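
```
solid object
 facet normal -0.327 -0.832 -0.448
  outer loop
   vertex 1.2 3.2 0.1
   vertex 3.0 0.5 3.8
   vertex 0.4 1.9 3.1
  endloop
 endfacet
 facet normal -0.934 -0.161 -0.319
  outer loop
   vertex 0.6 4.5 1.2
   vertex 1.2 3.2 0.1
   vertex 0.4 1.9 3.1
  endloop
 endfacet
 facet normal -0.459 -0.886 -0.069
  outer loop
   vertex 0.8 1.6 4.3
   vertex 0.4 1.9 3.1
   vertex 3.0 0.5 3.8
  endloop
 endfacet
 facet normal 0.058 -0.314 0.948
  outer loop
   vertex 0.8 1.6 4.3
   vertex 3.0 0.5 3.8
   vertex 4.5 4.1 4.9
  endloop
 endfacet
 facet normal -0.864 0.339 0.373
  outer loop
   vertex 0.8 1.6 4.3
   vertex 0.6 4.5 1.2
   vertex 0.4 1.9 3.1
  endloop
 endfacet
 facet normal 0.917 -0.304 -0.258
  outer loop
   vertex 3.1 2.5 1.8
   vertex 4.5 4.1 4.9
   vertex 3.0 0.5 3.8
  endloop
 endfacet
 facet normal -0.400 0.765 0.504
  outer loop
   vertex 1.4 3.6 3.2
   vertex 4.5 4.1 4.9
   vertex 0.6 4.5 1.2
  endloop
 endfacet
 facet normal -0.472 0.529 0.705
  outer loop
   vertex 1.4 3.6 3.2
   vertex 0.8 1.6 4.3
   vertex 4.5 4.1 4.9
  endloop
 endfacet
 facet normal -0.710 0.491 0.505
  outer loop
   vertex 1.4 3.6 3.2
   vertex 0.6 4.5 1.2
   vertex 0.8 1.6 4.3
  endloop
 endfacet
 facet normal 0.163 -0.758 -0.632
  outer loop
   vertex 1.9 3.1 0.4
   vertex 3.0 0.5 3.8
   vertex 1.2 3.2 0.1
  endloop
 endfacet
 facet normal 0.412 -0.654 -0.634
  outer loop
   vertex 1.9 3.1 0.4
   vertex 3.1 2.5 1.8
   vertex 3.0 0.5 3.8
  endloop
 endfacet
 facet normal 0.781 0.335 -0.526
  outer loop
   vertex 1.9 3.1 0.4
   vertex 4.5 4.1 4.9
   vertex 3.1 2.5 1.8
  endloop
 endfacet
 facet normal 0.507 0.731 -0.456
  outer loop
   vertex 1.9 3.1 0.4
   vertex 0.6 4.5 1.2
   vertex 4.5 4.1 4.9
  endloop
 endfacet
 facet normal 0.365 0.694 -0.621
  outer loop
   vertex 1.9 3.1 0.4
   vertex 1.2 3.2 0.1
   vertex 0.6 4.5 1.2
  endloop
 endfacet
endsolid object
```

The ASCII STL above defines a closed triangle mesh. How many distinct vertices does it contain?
9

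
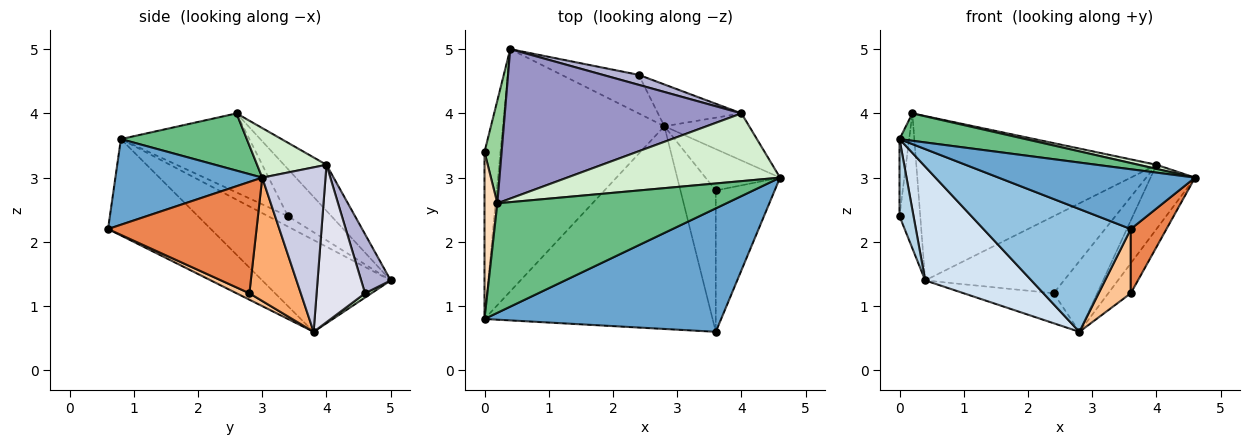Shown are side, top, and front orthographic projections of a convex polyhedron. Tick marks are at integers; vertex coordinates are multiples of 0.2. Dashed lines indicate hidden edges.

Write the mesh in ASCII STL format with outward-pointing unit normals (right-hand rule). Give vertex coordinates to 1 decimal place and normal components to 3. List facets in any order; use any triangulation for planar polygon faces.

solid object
 facet normal 0.310 -0.414 0.856
  outer loop
   vertex 0.0 0.8 3.6
   vertex 3.6 0.6 2.2
   vertex 4.6 3.0 3.0
  endloop
 endfacet
 facet normal -0.340 -0.487 -0.804
  outer loop
   vertex 0.0 0.8 3.6
   vertex 2.8 3.8 0.6
   vertex 3.6 0.6 2.2
  endloop
 endfacet
 facet normal -0.510 -0.360 -0.781
  outer loop
   vertex 0.4 5.0 1.4
   vertex 0.0 0.8 3.6
   vertex 0.0 3.4 2.4
  endloop
 endfacet
 facet normal -0.457 -0.378 -0.805
  outer loop
   vertex 0.4 5.0 1.4
   vertex 2.8 3.8 0.6
   vertex 0.0 0.8 3.6
  endloop
 endfacet
 facet normal 0.865 -0.208 -0.457
  outer loop
   vertex 3.6 2.8 1.2
   vertex 4.6 3.0 3.0
   vertex 3.6 0.6 2.2
  endloop
 endfacet
 facet normal 0.802 0.351 -0.484
  outer loop
   vertex 3.6 2.8 1.2
   vertex 2.8 3.8 0.6
   vertex 4.6 3.0 3.0
  endloop
 endfacet
 facet normal 0.163 -0.408 -0.898
  outer loop
   vertex 3.6 2.8 1.2
   vertex 3.6 0.6 2.2
   vertex 2.8 3.8 0.6
  endloop
 endfacet
 facet normal -0.984 0.074 0.160
  outer loop
   vertex 0.2 2.6 4.0
   vertex 0.0 3.4 2.4
   vertex 0.0 0.8 3.6
  endloop
 endfacet
 facet normal 0.236 -0.236 0.943
  outer loop
   vertex 0.2 2.6 4.0
   vertex 0.0 0.8 3.6
   vertex 4.6 3.0 3.0
  endloop
 endfacet
 facet normal -0.857 0.409 0.312
  outer loop
   vertex 0.2 2.6 4.0
   vertex 0.4 5.0 1.4
   vertex 0.0 3.4 2.4
  endloop
 endfacet
 facet normal 0.044 0.613 -0.789
  outer loop
   vertex 2.4 4.6 1.2
   vertex 2.8 3.8 0.6
   vertex 0.4 5.0 1.4
  endloop
 endfacet
 facet normal 0.226 -0.059 0.972
  outer loop
   vertex 4.0 4.0 3.2
   vertex 0.2 2.6 4.0
   vertex 4.6 3.0 3.0
  endloop
 endfacet
 facet normal -0.130 0.734 0.667
  outer loop
   vertex 4.0 4.0 3.2
   vertex 0.4 5.0 1.4
   vertex 0.2 2.6 4.0
  endloop
 endfacet
 facet normal 0.207 0.970 0.126
  outer loop
   vertex 4.0 4.0 3.2
   vertex 2.4 4.6 1.2
   vertex 0.4 5.0 1.4
  endloop
 endfacet
 facet normal 0.754 0.530 -0.389
  outer loop
   vertex 4.0 4.0 3.2
   vertex 4.6 3.0 3.0
   vertex 2.8 3.8 0.6
  endloop
 endfacet
 facet normal 0.692 0.621 -0.367
  outer loop
   vertex 4.0 4.0 3.2
   vertex 2.8 3.8 0.6
   vertex 2.4 4.6 1.2
  endloop
 endfacet
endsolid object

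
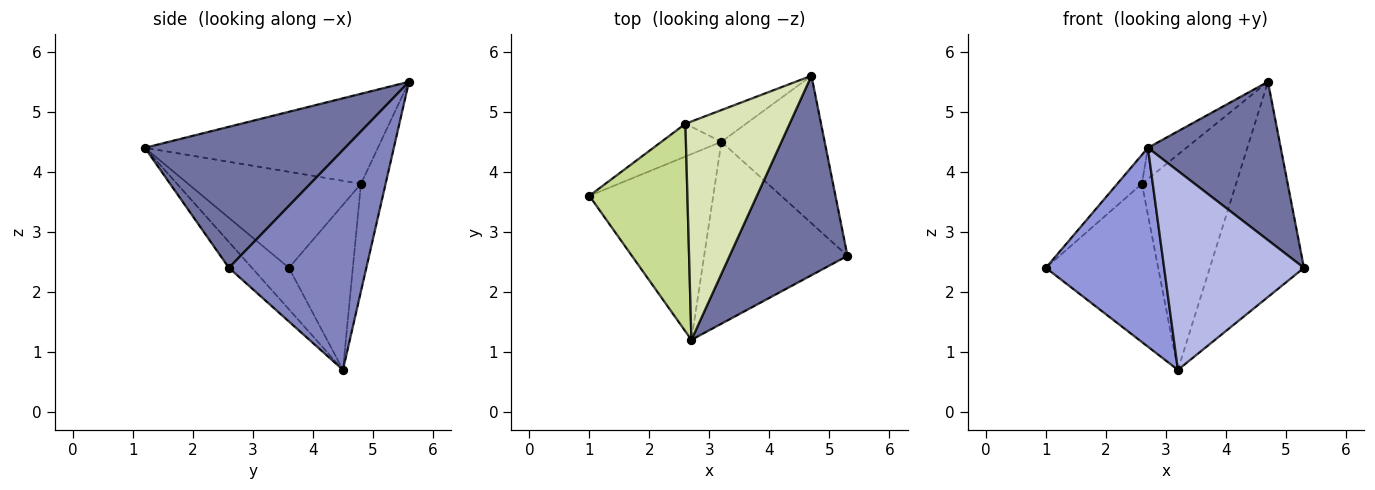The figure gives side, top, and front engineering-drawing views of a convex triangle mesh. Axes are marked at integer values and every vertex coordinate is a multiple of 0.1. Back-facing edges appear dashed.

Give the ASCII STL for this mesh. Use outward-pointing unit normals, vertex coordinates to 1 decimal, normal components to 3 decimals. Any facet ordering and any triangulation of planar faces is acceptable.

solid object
 facet normal 0.684 -0.454 0.571
  outer loop
   vertex 2.7 1.2 4.4
   vertex 5.3 2.6 2.4
   vertex 4.7 5.6 5.5
  endloop
 endfacet
 facet normal 0.769 0.527 -0.361
  outer loop
   vertex 3.2 4.5 0.7
   vertex 4.7 5.6 5.5
   vertex 5.3 2.6 2.4
  endloop
 endfacet
 facet normal -0.223 -0.712 -0.665
  outer loop
   vertex 3.2 4.5 0.7
   vertex 2.7 1.2 4.4
   vertex 1.0 3.6 2.4
  endloop
 endfacet
 facet normal -0.121 -0.733 -0.670
  outer loop
   vertex 3.2 4.5 0.7
   vertex 5.3 2.6 2.4
   vertex 2.7 1.2 4.4
  endloop
 endfacet
 facet normal -0.487 0.855 -0.177
  outer loop
   vertex 2.6 4.8 3.8
   vertex 3.2 4.5 0.7
   vertex 1.0 3.6 2.4
  endloop
 endfacet
 facet normal -0.251 0.958 -0.141
  outer loop
   vertex 2.6 4.8 3.8
   vertex 4.7 5.6 5.5
   vertex 3.2 4.5 0.7
  endloop
 endfacet
 facet normal -0.696 0.099 0.711
  outer loop
   vertex 2.6 4.8 3.8
   vertex 1.0 3.6 2.4
   vertex 2.7 1.2 4.4
  endloop
 endfacet
 facet normal -0.650 0.107 0.752
  outer loop
   vertex 2.6 4.8 3.8
   vertex 2.7 1.2 4.4
   vertex 4.7 5.6 5.5
  endloop
 endfacet
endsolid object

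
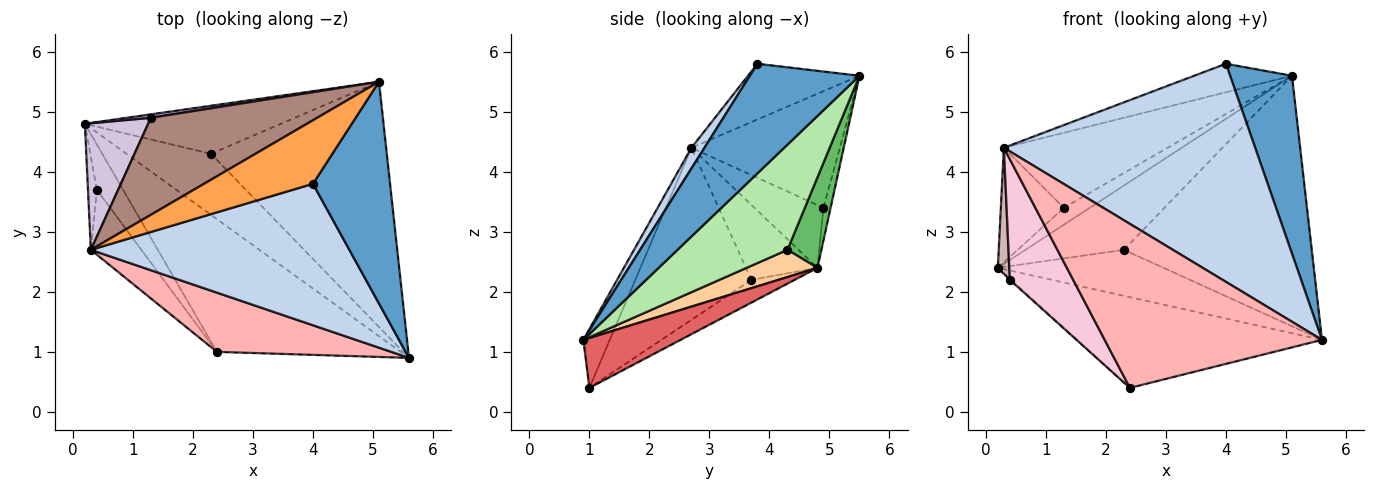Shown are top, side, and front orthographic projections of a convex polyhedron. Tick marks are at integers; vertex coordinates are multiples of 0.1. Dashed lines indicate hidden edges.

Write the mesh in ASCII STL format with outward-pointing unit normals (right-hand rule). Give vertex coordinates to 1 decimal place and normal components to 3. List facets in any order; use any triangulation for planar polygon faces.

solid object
 facet normal 0.743 -0.419 0.522
  outer loop
   vertex 4.0 3.8 5.8
   vertex 5.6 0.9 1.2
   vertex 5.1 5.5 5.6
  endloop
 endfacet
 facet normal 0.044 -0.838 0.544
  outer loop
   vertex 0.3 2.7 4.4
   vertex 5.6 0.9 1.2
   vertex 4.0 3.8 5.8
  endloop
 endfacet
 facet normal -0.423 0.371 0.827
  outer loop
   vertex 0.3 2.7 4.4
   vertex 4.0 3.8 5.8
   vertex 5.1 5.5 5.6
  endloop
 endfacet
 facet normal 0.249 0.583 -0.773
  outer loop
   vertex 2.3 4.3 2.7
   vertex 5.6 0.9 1.2
   vertex 0.2 4.8 2.4
  endloop
 endfacet
 facet normal 0.266 0.772 -0.577
  outer loop
   vertex 2.3 4.3 2.7
   vertex 0.2 4.8 2.4
   vertex 5.1 5.5 5.6
  endloop
 endfacet
 facet normal 0.386 0.659 -0.645
  outer loop
   vertex 2.3 4.3 2.7
   vertex 5.1 5.5 5.6
   vertex 5.6 0.9 1.2
  endloop
 endfacet
 facet normal 0.219 0.551 -0.806
  outer loop
   vertex 2.4 1.0 0.4
   vertex 0.2 4.8 2.4
   vertex 5.6 0.9 1.2
  endloop
 endfacet
 facet normal -0.114 -0.934 0.338
  outer loop
   vertex 2.4 1.0 0.4
   vertex 5.6 0.9 1.2
   vertex 0.3 2.7 4.4
  endloop
 endfacet
 facet normal -0.261 0.946 0.192
  outer loop
   vertex 1.3 4.9 3.4
   vertex 5.1 5.5 5.6
   vertex 0.2 4.8 2.4
  endloop
 endfacet
 facet normal -0.592 0.541 0.597
  outer loop
   vertex 1.3 4.9 3.4
   vertex 0.2 4.8 2.4
   vertex 0.3 2.7 4.4
  endloop
 endfacet
 facet normal -0.485 0.535 0.692
  outer loop
   vertex 1.3 4.9 3.4
   vertex 0.3 2.7 4.4
   vertex 5.1 5.5 5.6
  endloop
 endfacet
 facet normal -0.981 -0.157 -0.116
  outer loop
   vertex 0.4 3.7 2.2
   vertex 0.3 2.7 4.4
   vertex 0.2 4.8 2.4
  endloop
 endfacet
 facet normal -0.655 0.018 -0.755
  outer loop
   vertex 0.4 3.7 2.2
   vertex 0.2 4.8 2.4
   vertex 2.4 1.0 0.4
  endloop
 endfacet
 facet normal -0.850 -0.464 -0.249
  outer loop
   vertex 0.4 3.7 2.2
   vertex 2.4 1.0 0.4
   vertex 0.3 2.7 4.4
  endloop
 endfacet
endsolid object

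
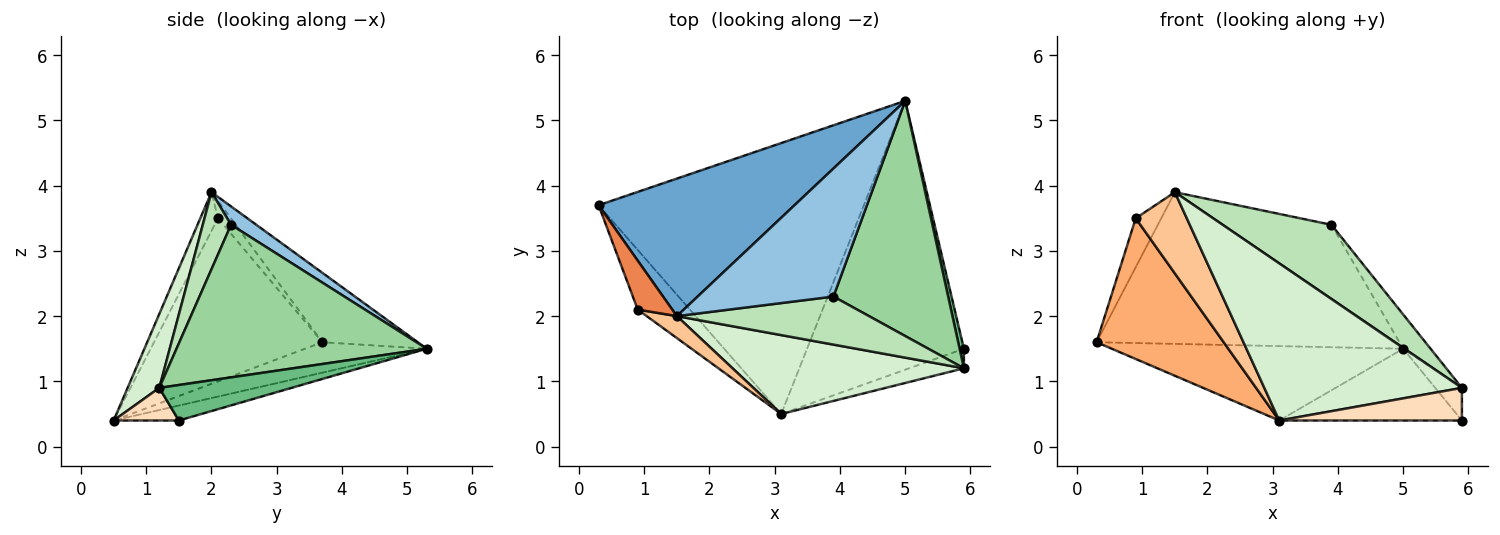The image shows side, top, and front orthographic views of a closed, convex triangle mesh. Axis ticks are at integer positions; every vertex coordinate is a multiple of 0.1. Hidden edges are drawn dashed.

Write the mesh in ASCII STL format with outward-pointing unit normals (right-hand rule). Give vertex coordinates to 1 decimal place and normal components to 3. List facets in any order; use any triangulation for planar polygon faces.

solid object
 facet normal -0.231 0.721 0.653
  outer loop
   vertex 1.5 2.0 3.9
   vertex 5.0 5.3 1.5
   vertex 0.3 3.7 1.6
  endloop
 endfacet
 facet normal 0.116 0.501 0.858
  outer loop
   vertex 3.9 2.3 3.4
   vertex 5.0 5.3 1.5
   vertex 1.5 2.0 3.9
  endloop
 endfacet
 facet normal -0.110 0.263 -0.958
  outer loop
   vertex 3.1 0.5 0.4
   vertex 0.3 3.7 1.6
   vertex 5.0 5.3 1.5
  endloop
 endfacet
 facet normal -0.092 0.257 -0.962
  outer loop
   vertex 3.1 0.5 0.4
   vertex 5.0 5.3 1.5
   vertex 5.9 1.5 0.4
  endloop
 endfacet
 facet normal -0.333 0.667 0.667
  outer loop
   vertex 0.9 2.1 3.5
   vertex 1.5 2.0 3.9
   vertex 0.3 3.7 1.6
  endloop
 endfacet
 facet normal -0.773 -0.584 -0.247
  outer loop
   vertex 0.9 2.1 3.5
   vertex 0.3 3.7 1.6
   vertex 3.1 0.5 0.4
  endloop
 endfacet
 facet normal -0.317 -0.915 0.247
  outer loop
   vertex 0.9 2.1 3.5
   vertex 3.1 0.5 0.4
   vertex 1.5 2.0 3.9
  endloop
 endfacet
 facet normal 0.293 -0.820 -0.492
  outer loop
   vertex 5.9 1.2 0.9
   vertex 3.1 0.5 0.4
   vertex 5.9 1.5 0.4
  endloop
 endfacet
 facet normal 0.973 0.196 0.118
  outer loop
   vertex 5.9 1.2 0.9
   vertex 5.9 1.5 0.4
   vertex 5.0 5.3 1.5
  endloop
 endfacet
 facet normal 0.796 0.087 0.599
  outer loop
   vertex 5.9 1.2 0.9
   vertex 5.0 5.3 1.5
   vertex 3.9 2.3 3.4
  endloop
 endfacet
 facet normal 0.213 -0.820 0.531
  outer loop
   vertex 5.9 1.2 0.9
   vertex 3.9 2.3 3.4
   vertex 1.5 2.0 3.9
  endloop
 endfacet
 facet normal 0.142 -0.885 0.444
  outer loop
   vertex 5.9 1.2 0.9
   vertex 1.5 2.0 3.9
   vertex 3.1 0.5 0.4
  endloop
 endfacet
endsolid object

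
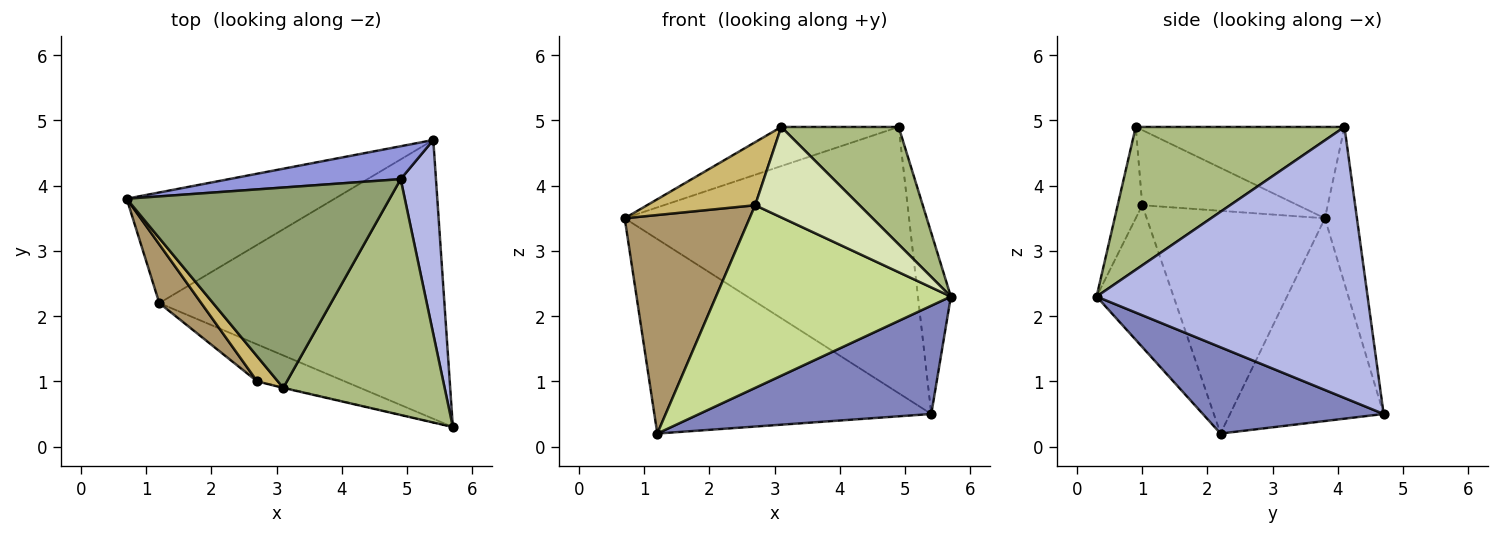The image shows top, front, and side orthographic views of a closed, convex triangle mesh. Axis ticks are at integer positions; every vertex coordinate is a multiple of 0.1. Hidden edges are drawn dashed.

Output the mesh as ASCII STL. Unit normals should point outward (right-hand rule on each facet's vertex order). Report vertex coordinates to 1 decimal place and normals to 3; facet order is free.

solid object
 facet normal -0.434 0.783 -0.445
  outer loop
   vertex 1.2 2.2 0.2
   vertex 0.7 3.8 3.5
   vertex 5.4 4.7 0.5
  endloop
 endfacet
 facet normal 0.272 -0.348 -0.897
  outer loop
   vertex 1.2 2.2 0.2
   vertex 5.4 4.7 0.5
   vertex 5.7 0.3 2.3
  endloop
 endfacet
 facet normal -0.111 0.986 0.122
  outer loop
   vertex 4.9 4.1 4.9
   vertex 5.4 4.7 0.5
   vertex 0.7 3.8 3.5
  endloop
 endfacet
 facet normal 0.985 0.120 0.128
  outer loop
   vertex 4.9 4.1 4.9
   vertex 5.7 0.3 2.3
   vertex 5.4 4.7 0.5
  endloop
 endfacet
 facet normal -0.323 0.181 0.929
  outer loop
   vertex 3.1 0.9 4.9
   vertex 4.9 4.1 4.9
   vertex 0.7 3.8 3.5
  endloop
 endfacet
 facet normal 0.621 -0.349 0.702
  outer loop
   vertex 3.1 0.9 4.9
   vertex 5.7 0.3 2.3
   vertex 4.9 4.1 4.9
  endloop
 endfacet
 facet normal -0.306 -0.933 -0.189
  outer loop
   vertex 2.7 1.0 3.7
   vertex 1.2 2.2 0.2
   vertex 5.7 0.3 2.3
  endloop
 endfacet
 facet normal -0.229 -0.973 -0.005
  outer loop
   vertex 2.7 1.0 3.7
   vertex 5.7 0.3 2.3
   vertex 3.1 0.9 4.9
  endloop
 endfacet
 facet normal -0.809 -0.567 0.152
  outer loop
   vertex 2.7 1.0 3.7
   vertex 0.7 3.8 3.5
   vertex 1.2 2.2 0.2
  endloop
 endfacet
 facet normal -0.801 -0.556 0.221
  outer loop
   vertex 2.7 1.0 3.7
   vertex 3.1 0.9 4.9
   vertex 0.7 3.8 3.5
  endloop
 endfacet
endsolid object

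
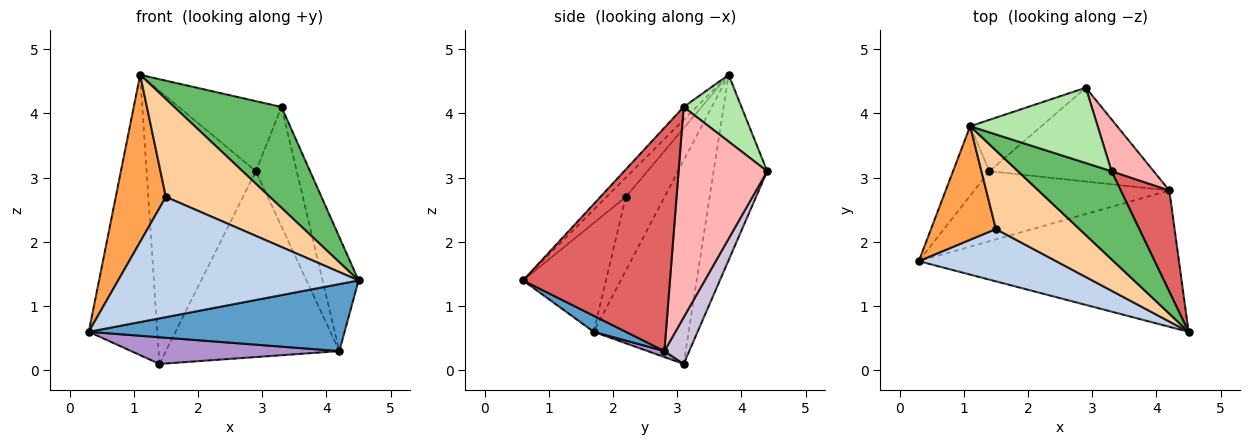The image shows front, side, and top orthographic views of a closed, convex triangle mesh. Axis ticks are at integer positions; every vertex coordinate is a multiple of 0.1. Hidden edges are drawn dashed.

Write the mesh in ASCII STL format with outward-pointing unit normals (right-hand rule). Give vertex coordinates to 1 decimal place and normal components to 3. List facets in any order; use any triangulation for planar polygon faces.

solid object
 facet normal 0.055 -0.440 -0.896
  outer loop
   vertex 4.2 2.8 0.3
   vertex 4.5 0.6 1.4
   vertex 0.3 1.7 0.6
  endloop
 endfacet
 facet normal -0.301 -0.874 0.380
  outer loop
   vertex 1.5 2.2 2.7
   vertex 0.3 1.7 0.6
   vertex 4.5 0.6 1.4
  endloop
 endfacet
 facet normal -0.538 -0.697 0.474
  outer loop
   vertex 1.5 2.2 2.7
   vertex 1.1 3.8 4.6
   vertex 0.3 1.7 0.6
  endloop
 endfacet
 facet normal -0.143 -0.772 0.620
  outer loop
   vertex 1.5 2.2 2.7
   vertex 4.5 0.6 1.4
   vertex 1.1 3.8 4.6
  endloop
 endfacet
 facet normal -0.090 -0.750 0.655
  outer loop
   vertex 3.3 3.1 4.1
   vertex 1.1 3.8 4.6
   vertex 4.5 0.6 1.4
  endloop
 endfacet
 facet normal 0.358 0.636 0.684
  outer loop
   vertex 3.3 3.1 4.1
   vertex 2.9 4.4 3.1
   vertex 1.1 3.8 4.6
  endloop
 endfacet
 facet normal 0.950 0.233 0.207
  outer loop
   vertex 3.3 3.1 4.1
   vertex 4.5 0.6 1.4
   vertex 4.2 2.8 0.3
  endloop
 endfacet
 facet normal 0.893 0.413 0.179
  outer loop
   vertex 3.3 3.1 4.1
   vertex 4.2 2.8 0.3
   vertex 2.9 4.4 3.1
  endloop
 endfacet
 facet normal 0.029 -0.356 -0.934
  outer loop
   vertex 1.4 3.1 0.1
   vertex 4.2 2.8 0.3
   vertex 0.3 1.7 0.6
  endloop
 endfacet
 facet normal 0.127 0.885 -0.447
  outer loop
   vertex 1.4 3.1 0.1
   vertex 2.9 4.4 3.1
   vertex 4.2 2.8 0.3
  endloop
 endfacet
 facet normal -0.802 0.579 -0.144
  outer loop
   vertex 1.4 3.1 0.1
   vertex 0.3 1.7 0.6
   vertex 1.1 3.8 4.6
  endloop
 endfacet
 facet normal -0.434 0.885 -0.167
  outer loop
   vertex 1.4 3.1 0.1
   vertex 1.1 3.8 4.6
   vertex 2.9 4.4 3.1
  endloop
 endfacet
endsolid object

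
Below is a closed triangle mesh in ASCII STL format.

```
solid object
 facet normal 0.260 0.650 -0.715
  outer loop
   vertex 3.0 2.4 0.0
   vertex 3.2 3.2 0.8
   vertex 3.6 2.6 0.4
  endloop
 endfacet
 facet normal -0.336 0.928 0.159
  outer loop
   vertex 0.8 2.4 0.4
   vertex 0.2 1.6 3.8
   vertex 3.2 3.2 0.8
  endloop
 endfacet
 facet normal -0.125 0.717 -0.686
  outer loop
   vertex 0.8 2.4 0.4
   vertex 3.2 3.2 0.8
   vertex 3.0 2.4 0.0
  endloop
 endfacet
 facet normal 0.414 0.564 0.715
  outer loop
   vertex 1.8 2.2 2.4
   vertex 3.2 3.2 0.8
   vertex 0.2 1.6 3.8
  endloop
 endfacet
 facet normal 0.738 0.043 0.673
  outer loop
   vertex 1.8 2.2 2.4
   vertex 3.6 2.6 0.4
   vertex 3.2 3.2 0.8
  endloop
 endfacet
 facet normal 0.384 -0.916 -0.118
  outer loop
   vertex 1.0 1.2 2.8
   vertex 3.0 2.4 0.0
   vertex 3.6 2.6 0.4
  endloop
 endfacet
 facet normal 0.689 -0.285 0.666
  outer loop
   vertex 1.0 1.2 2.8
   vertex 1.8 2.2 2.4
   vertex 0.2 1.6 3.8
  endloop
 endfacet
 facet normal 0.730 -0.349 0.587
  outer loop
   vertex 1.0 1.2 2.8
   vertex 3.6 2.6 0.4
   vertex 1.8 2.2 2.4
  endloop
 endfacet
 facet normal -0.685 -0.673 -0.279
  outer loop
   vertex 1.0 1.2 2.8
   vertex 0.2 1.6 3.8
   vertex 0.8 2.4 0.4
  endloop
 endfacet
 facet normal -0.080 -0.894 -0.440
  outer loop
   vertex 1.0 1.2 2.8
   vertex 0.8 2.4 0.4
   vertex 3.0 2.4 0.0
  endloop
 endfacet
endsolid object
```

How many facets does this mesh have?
10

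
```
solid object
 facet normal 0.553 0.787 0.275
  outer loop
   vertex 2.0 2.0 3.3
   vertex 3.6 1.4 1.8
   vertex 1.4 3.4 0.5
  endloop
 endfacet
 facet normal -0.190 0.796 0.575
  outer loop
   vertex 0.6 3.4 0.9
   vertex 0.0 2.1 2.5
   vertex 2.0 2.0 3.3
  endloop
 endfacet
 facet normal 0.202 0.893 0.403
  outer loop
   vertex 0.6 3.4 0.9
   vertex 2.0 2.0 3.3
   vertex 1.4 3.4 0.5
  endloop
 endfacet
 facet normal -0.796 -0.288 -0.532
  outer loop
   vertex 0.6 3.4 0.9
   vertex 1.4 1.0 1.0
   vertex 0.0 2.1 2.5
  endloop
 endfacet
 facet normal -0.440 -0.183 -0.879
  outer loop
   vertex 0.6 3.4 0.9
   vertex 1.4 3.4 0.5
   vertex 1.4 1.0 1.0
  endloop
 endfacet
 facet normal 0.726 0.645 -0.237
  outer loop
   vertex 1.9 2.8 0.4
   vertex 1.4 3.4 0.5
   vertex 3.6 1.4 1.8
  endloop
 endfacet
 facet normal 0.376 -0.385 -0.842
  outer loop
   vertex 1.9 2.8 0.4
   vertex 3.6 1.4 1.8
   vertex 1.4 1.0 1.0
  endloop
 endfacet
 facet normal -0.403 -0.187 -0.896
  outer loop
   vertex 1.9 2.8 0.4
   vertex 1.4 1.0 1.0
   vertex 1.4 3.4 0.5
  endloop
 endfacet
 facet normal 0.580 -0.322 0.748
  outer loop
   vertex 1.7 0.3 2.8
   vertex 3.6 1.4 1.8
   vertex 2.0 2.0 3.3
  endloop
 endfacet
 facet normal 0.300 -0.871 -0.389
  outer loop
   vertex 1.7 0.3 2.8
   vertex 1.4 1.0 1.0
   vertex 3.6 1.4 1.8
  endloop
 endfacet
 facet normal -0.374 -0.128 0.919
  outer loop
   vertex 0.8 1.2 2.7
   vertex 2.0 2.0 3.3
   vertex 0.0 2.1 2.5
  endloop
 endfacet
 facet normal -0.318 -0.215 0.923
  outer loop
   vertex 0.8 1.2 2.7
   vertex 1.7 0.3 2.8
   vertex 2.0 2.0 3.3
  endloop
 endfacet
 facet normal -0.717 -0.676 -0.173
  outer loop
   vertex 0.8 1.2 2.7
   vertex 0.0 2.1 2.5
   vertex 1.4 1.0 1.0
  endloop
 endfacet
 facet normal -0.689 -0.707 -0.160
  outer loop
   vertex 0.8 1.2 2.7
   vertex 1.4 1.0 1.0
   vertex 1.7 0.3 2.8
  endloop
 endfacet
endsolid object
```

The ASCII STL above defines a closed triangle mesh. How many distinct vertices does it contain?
9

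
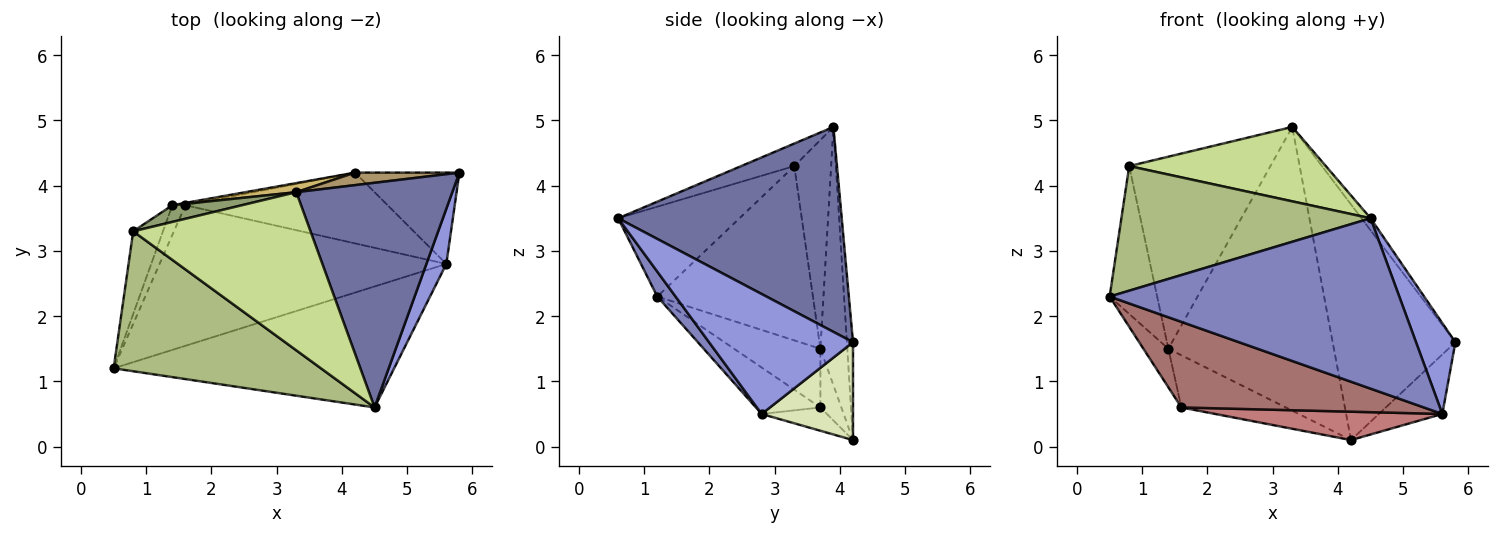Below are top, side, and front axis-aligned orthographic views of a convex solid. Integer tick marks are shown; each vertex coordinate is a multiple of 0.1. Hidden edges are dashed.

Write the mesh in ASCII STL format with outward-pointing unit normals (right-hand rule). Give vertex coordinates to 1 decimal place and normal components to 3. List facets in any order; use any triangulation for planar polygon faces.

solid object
 facet normal 0.795 0.032 0.605
  outer loop
   vertex 3.3 3.9 4.9
   vertex 4.5 0.6 3.5
   vertex 5.8 4.2 1.6
  endloop
 endfacet
 facet normal 0.051 -0.814 -0.578
  outer loop
   vertex 5.6 2.8 0.5
   vertex 4.5 0.6 3.5
   vertex 0.5 1.2 2.3
  endloop
 endfacet
 facet normal 0.952 -0.260 0.158
  outer loop
   vertex 5.6 2.8 0.5
   vertex 5.8 4.2 1.6
   vertex 4.5 0.6 3.5
  endloop
 endfacet
 facet normal -0.944 0.288 -0.161
  outer loop
   vertex 0.8 3.3 4.3
   vertex 1.4 3.7 1.5
   vertex 0.5 1.2 2.3
  endloop
 endfacet
 facet normal -0.252 0.964 0.084
  outer loop
   vertex 0.8 3.3 4.3
   vertex 3.3 3.9 4.9
   vertex 1.4 3.7 1.5
  endloop
 endfacet
 facet normal -0.308 -0.633 0.711
  outer loop
   vertex 0.8 3.3 4.3
   vertex 0.5 1.2 2.3
   vertex 4.5 0.6 3.5
  endloop
 endfacet
 facet normal -0.114 -0.423 0.899
  outer loop
   vertex 0.8 3.3 4.3
   vertex 4.5 0.6 3.5
   vertex 3.3 3.9 4.9
  endloop
 endfacet
 facet normal 0.618 0.429 -0.659
  outer loop
   vertex 4.2 4.2 0.1
   vertex 5.8 4.2 1.6
   vertex 5.6 2.8 0.5
  endloop
 endfacet
 facet normal -0.050 0.997 0.053
  outer loop
   vertex 4.2 4.2 0.1
   vertex 3.3 3.9 4.9
   vertex 5.8 4.2 1.6
  endloop
 endfacet
 facet normal -0.160 0.987 0.032
  outer loop
   vertex 4.2 4.2 0.1
   vertex 1.4 3.7 1.5
   vertex 3.3 3.9 4.9
  endloop
 endfacet
 facet normal -0.940 0.271 -0.209
  outer loop
   vertex 1.6 3.7 0.6
   vertex 0.5 1.2 2.3
   vertex 1.4 3.7 1.5
  endloop
 endfacet
 facet normal -0.197 0.979 -0.044
  outer loop
   vertex 1.6 3.7 0.6
   vertex 1.4 3.7 1.5
   vertex 4.2 4.2 0.1
  endloop
 endfacet
 facet normal -0.137 -0.515 -0.846
  outer loop
   vertex 1.6 3.7 0.6
   vertex 5.6 2.8 0.5
   vertex 0.5 1.2 2.3
  endloop
 endfacet
 facet normal -0.106 -0.370 -0.923
  outer loop
   vertex 1.6 3.7 0.6
   vertex 4.2 4.2 0.1
   vertex 5.6 2.8 0.5
  endloop
 endfacet
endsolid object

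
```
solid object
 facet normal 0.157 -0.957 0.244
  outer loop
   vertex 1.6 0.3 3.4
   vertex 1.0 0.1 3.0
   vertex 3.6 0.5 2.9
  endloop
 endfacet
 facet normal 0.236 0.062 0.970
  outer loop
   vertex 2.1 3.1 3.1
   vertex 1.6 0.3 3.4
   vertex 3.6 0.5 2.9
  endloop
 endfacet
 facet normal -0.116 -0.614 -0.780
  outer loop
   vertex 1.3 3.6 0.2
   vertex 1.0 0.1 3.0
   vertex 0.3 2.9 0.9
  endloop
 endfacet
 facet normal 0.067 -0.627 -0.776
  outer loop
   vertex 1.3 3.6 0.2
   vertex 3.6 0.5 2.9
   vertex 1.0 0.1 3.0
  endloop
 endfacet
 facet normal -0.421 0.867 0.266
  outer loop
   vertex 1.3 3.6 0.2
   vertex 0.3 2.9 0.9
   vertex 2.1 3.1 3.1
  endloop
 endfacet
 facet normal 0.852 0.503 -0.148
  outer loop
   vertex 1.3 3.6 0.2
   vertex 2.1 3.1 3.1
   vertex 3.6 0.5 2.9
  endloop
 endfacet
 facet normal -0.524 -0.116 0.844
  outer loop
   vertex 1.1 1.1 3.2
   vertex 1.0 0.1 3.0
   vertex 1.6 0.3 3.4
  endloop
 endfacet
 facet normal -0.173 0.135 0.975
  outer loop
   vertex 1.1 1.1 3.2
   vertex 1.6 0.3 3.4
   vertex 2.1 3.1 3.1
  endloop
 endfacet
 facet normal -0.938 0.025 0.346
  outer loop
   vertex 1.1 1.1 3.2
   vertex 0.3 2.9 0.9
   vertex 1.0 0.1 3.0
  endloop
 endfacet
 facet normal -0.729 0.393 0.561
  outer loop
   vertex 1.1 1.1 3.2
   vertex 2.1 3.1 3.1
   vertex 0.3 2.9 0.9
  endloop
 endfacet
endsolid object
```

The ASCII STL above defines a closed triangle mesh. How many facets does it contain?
10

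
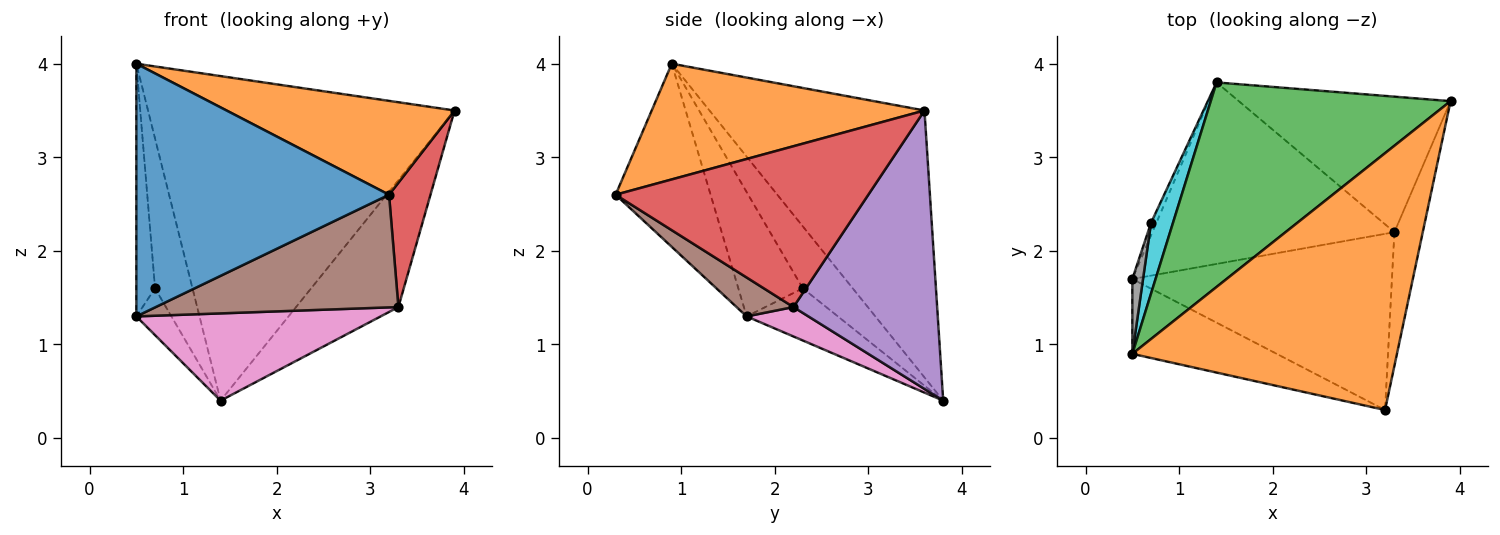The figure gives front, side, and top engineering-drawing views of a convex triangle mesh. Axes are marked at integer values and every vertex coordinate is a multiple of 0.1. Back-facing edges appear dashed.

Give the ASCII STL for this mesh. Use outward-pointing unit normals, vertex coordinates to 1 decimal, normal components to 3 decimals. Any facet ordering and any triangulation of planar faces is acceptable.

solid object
 facet normal -0.339 -0.902 -0.267
  outer loop
   vertex 0.5 0.9 4.0
   vertex 0.5 1.7 1.3
   vertex 3.2 0.3 2.6
  endloop
 endfacet
 facet normal 0.380 -0.318 0.869
  outer loop
   vertex 0.5 0.9 4.0
   vertex 3.2 0.3 2.6
   vertex 3.9 3.6 3.5
  endloop
 endfacet
 facet normal -0.510 0.728 0.459
  outer loop
   vertex 1.4 3.8 0.4
   vertex 0.5 0.9 4.0
   vertex 3.9 3.6 3.5
  endloop
 endfacet
 facet normal 0.972 -0.159 -0.171
  outer loop
   vertex 3.3 2.2 1.4
   vertex 3.9 3.6 3.5
   vertex 3.2 0.3 2.6
  endloop
 endfacet
 facet normal 0.692 0.493 -0.527
  outer loop
   vertex 3.3 2.2 1.4
   vertex 1.4 3.8 0.4
   vertex 3.9 3.6 3.5
  endloop
 endfacet
 facet normal 0.125 -0.534 -0.836
  outer loop
   vertex 3.3 2.2 1.4
   vertex 3.2 0.3 2.6
   vertex 0.5 1.7 1.3
  endloop
 endfacet
 facet normal 0.109 -0.431 -0.896
  outer loop
   vertex 3.3 2.2 1.4
   vertex 0.5 1.7 1.3
   vertex 1.4 3.8 0.4
  endloop
 endfacet
 facet normal -0.957 0.278 0.082
  outer loop
   vertex 0.7 2.3 1.6
   vertex 0.5 1.7 1.3
   vertex 0.5 0.9 4.0
  endloop
 endfacet
 facet normal -0.929 0.357 -0.095
  outer loop
   vertex 0.7 2.3 1.6
   vertex 1.4 3.8 0.4
   vertex 0.5 1.7 1.3
  endloop
 endfacet
 facet normal -0.770 0.577 0.273
  outer loop
   vertex 0.7 2.3 1.6
   vertex 0.5 0.9 4.0
   vertex 1.4 3.8 0.4
  endloop
 endfacet
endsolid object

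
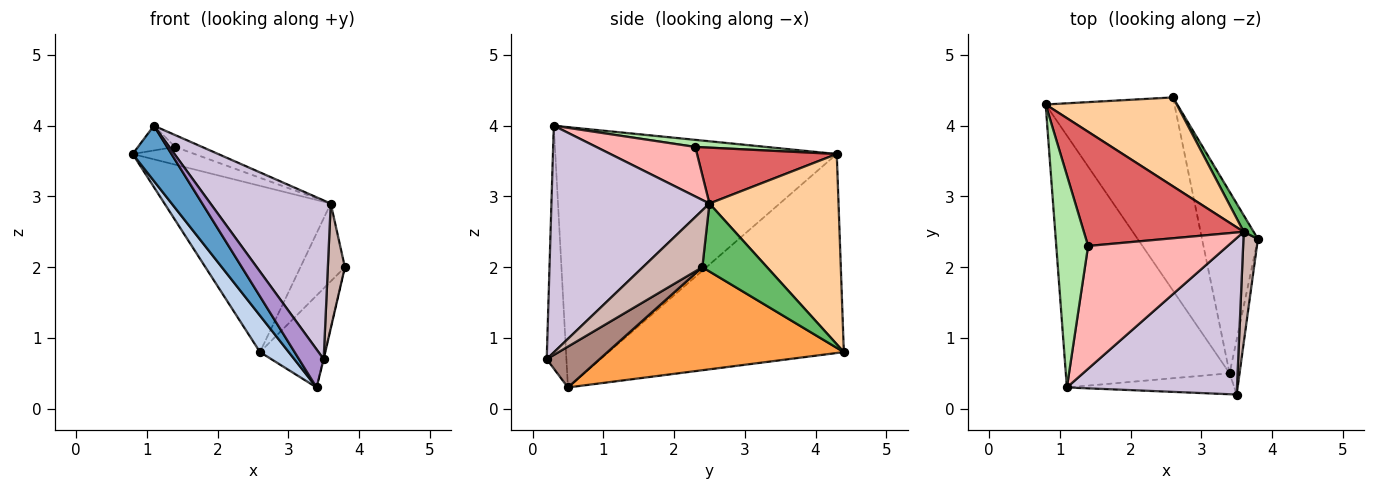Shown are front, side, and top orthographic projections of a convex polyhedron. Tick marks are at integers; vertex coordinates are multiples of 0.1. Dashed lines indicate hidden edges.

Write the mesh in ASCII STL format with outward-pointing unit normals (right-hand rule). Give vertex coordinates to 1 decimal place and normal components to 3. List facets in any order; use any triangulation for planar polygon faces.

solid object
 facet normal -0.841 -0.116 -0.529
  outer loop
   vertex 3.4 0.5 0.3
   vertex 1.1 0.3 4.0
   vertex 0.8 4.3 3.6
  endloop
 endfacet
 facet normal -0.835 -0.102 -0.541
  outer loop
   vertex 2.6 4.4 0.8
   vertex 3.4 0.5 0.3
   vertex 0.8 4.3 3.6
  endloop
 endfacet
 facet normal 0.855 0.235 -0.463
  outer loop
   vertex 2.6 4.4 0.8
   vertex 3.8 2.4 2.0
   vertex 3.4 0.5 0.3
  endloop
 endfacet
 facet normal 0.565 0.728 0.389
  outer loop
   vertex 3.6 2.5 2.9
   vertex 2.6 4.4 0.8
   vertex 0.8 4.3 3.6
  endloop
 endfacet
 facet normal 0.818 0.562 0.119
  outer loop
   vertex 3.6 2.5 2.9
   vertex 3.8 2.4 2.0
   vertex 2.6 4.4 0.8
  endloop
 endfacet
 facet normal 0.216 0.113 0.970
  outer loop
   vertex 1.4 2.3 3.7
   vertex 0.8 4.3 3.6
   vertex 1.1 0.3 4.0
  endloop
 endfacet
 facet normal 0.327 0.145 0.934
  outer loop
   vertex 1.4 2.3 3.7
   vertex 3.6 2.5 2.9
   vertex 0.8 4.3 3.6
  endloop
 endfacet
 facet normal 0.333 0.091 0.939
  outer loop
   vertex 1.4 2.3 3.7
   vertex 1.1 0.3 4.0
   vertex 3.6 2.5 2.9
  endloop
 endfacet
 facet normal -0.573 -0.718 -0.395
  outer loop
   vertex 3.5 0.2 0.7
   vertex 1.1 0.3 4.0
   vertex 3.4 0.5 0.3
  endloop
 endfacet
 facet normal 0.683 -0.520 0.513
  outer loop
   vertex 3.5 0.2 0.7
   vertex 3.6 2.5 2.9
   vertex 1.1 0.3 4.0
  endloop
 endfacet
 facet normal 0.971 0.008 -0.237
  outer loop
   vertex 3.5 0.2 0.7
   vertex 3.4 0.5 0.3
   vertex 3.8 2.4 2.0
  endloop
 endfacet
 facet normal 0.934 -0.268 0.237
  outer loop
   vertex 3.5 0.2 0.7
   vertex 3.8 2.4 2.0
   vertex 3.6 2.5 2.9
  endloop
 endfacet
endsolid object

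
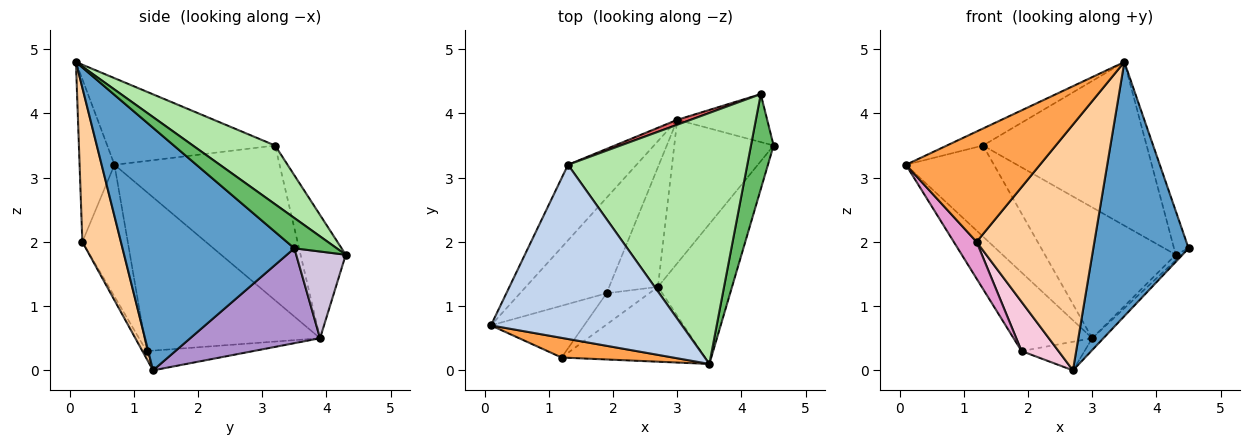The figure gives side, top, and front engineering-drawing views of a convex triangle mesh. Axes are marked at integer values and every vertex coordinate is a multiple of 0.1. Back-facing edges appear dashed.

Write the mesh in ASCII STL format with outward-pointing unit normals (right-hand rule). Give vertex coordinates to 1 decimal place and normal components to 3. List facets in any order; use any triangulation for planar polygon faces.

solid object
 facet normal 0.845 -0.469 -0.258
  outer loop
   vertex 2.7 1.3 0.0
   vertex 4.5 3.5 1.9
   vertex 3.5 0.1 4.8
  endloop
 endfacet
 facet normal -0.411 0.089 0.907
  outer loop
   vertex 1.3 3.2 3.5
   vertex 0.1 0.7 3.2
   vertex 3.5 0.1 4.8
  endloop
 endfacet
 facet normal -0.248 -0.954 0.170
  outer loop
   vertex 1.2 0.2 2.0
   vertex 3.5 0.1 4.8
   vertex 0.1 0.7 3.2
  endloop
 endfacet
 facet normal 0.299 -0.913 -0.278
  outer loop
   vertex 1.2 0.2 2.0
   vertex 2.7 1.3 0.0
   vertex 3.5 0.1 4.8
  endloop
 endfacet
 facet normal 0.772 0.265 0.577
  outer loop
   vertex 4.3 4.3 1.8
   vertex 3.5 0.1 4.8
   vertex 4.5 3.5 1.9
  endloop
 endfacet
 facet normal 0.265 0.527 0.808
  outer loop
   vertex 4.3 4.3 1.8
   vertex 1.3 3.2 3.5
   vertex 3.5 0.1 4.8
  endloop
 endfacet
 facet normal -0.326 0.945 0.036
  outer loop
   vertex 3.0 3.9 0.5
   vertex 1.3 3.2 3.5
   vertex 4.3 4.3 1.8
  endloop
 endfacet
 facet normal -0.822 0.438 -0.364
  outer loop
   vertex 3.0 3.9 0.5
   vertex 0.1 0.7 3.2
   vertex 1.3 3.2 3.5
  endloop
 endfacet
 facet normal 0.690 0.059 -0.722
  outer loop
   vertex 3.0 3.9 0.5
   vertex 4.5 3.5 1.9
   vertex 2.7 1.3 0.0
  endloop
 endfacet
 facet normal 0.692 0.083 -0.717
  outer loop
   vertex 3.0 3.9 0.5
   vertex 4.3 4.3 1.8
   vertex 4.5 3.5 1.9
  endloop
 endfacet
 facet normal -0.818 0.366 -0.444
  outer loop
   vertex 1.9 1.2 0.3
   vertex 0.1 0.7 3.2
   vertex 3.0 3.9 0.5
  endloop
 endfacet
 facet normal -0.366 0.216 -0.905
  outer loop
   vertex 1.9 1.2 0.3
   vertex 3.0 3.9 0.5
   vertex 2.7 1.3 0.0
  endloop
 endfacet
 facet normal -0.755 -0.380 -0.534
  outer loop
   vertex 1.9 1.2 0.3
   vertex 1.2 0.2 2.0
   vertex 0.1 0.7 3.2
  endloop
 endfacet
 facet normal -0.095 -0.840 -0.534
  outer loop
   vertex 1.9 1.2 0.3
   vertex 2.7 1.3 0.0
   vertex 1.2 0.2 2.0
  endloop
 endfacet
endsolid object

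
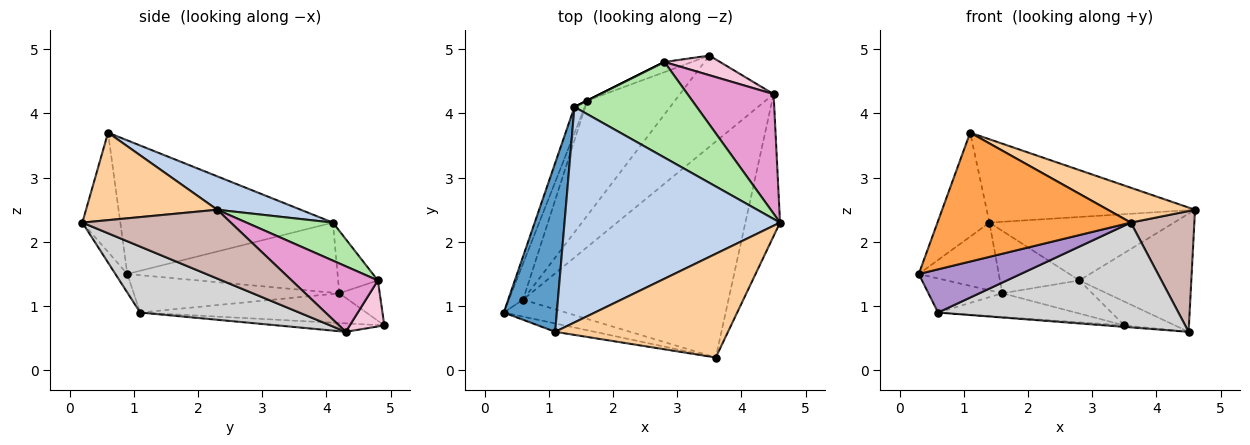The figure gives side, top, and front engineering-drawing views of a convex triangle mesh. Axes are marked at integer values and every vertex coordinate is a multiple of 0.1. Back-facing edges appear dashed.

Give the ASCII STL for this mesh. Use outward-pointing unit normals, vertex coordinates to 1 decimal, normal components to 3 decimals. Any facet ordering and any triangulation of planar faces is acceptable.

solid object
 facet normal -0.906 0.222 0.360
  outer loop
   vertex 1.4 4.1 2.3
   vertex 0.3 0.9 1.5
   vertex 1.1 0.6 3.7
  endloop
 endfacet
 facet normal 0.143 0.357 0.923
  outer loop
   vertex 1.4 4.1 2.3
   vertex 1.1 0.6 3.7
   vertex 4.6 2.3 2.5
  endloop
 endfacet
 facet normal -0.192 -0.979 -0.064
  outer loop
   vertex 3.6 0.2 2.3
   vertex 1.1 0.6 3.7
   vertex 0.3 0.9 1.5
  endloop
 endfacet
 facet normal 0.433 -0.287 0.855
  outer loop
   vertex 3.6 0.2 2.3
   vertex 4.6 2.3 2.5
   vertex 1.1 0.6 3.7
  endloop
 endfacet
 facet normal -0.926 0.352 -0.136
  outer loop
   vertex 1.6 4.2 1.2
   vertex 0.3 0.9 1.5
   vertex 1.4 4.1 2.3
  endloop
 endfacet
 facet normal 0.251 0.535 0.807
  outer loop
   vertex 2.8 4.8 1.4
   vertex 1.4 4.1 2.3
   vertex 4.6 2.3 2.5
  endloop
 endfacet
 facet normal -0.394 0.879 -0.269
  outer loop
   vertex 2.8 4.8 1.4
   vertex 3.5 4.9 0.7
   vertex 1.6 4.2 1.2
  endloop
 endfacet
 facet normal -0.447 0.894 0.000
  outer loop
   vertex 2.8 4.8 1.4
   vertex 1.6 4.2 1.2
   vertex 1.4 4.1 2.3
  endloop
 endfacet
 facet normal -0.108 -0.926 -0.363
  outer loop
   vertex 0.6 1.1 0.9
   vertex 3.6 0.2 2.3
   vertex 0.3 0.9 1.5
  endloop
 endfacet
 facet normal -0.886 0.318 -0.337
  outer loop
   vertex 0.6 1.1 0.9
   vertex 0.3 0.9 1.5
   vertex 1.6 4.2 1.2
  endloop
 endfacet
 facet normal -0.315 0.192 -0.929
  outer loop
   vertex 0.6 1.1 0.9
   vertex 1.6 4.2 1.2
   vertex 3.5 4.9 0.7
  endloop
 endfacet
 facet normal 0.834 -0.357 -0.420
  outer loop
   vertex 4.5 4.3 0.6
   vertex 4.6 2.3 2.5
   vertex 3.6 0.2 2.3
  endloop
 endfacet
 facet normal 0.476 0.618 0.626
  outer loop
   vertex 4.5 4.3 0.6
   vertex 2.8 4.8 1.4
   vertex 4.6 2.3 2.5
  endloop
 endfacet
 facet normal 0.466 0.682 0.563
  outer loop
   vertex 4.5 4.3 0.6
   vertex 3.5 4.9 0.7
   vertex 2.8 4.8 1.4
  endloop
 endfacet
 facet normal -0.090 0.016 -0.996
  outer loop
   vertex 4.5 4.3 0.6
   vertex 0.6 1.1 0.9
   vertex 3.5 4.9 0.7
  endloop
 endfacet
 facet normal 0.278 -0.419 -0.864
  outer loop
   vertex 4.5 4.3 0.6
   vertex 3.6 0.2 2.3
   vertex 0.6 1.1 0.9
  endloop
 endfacet
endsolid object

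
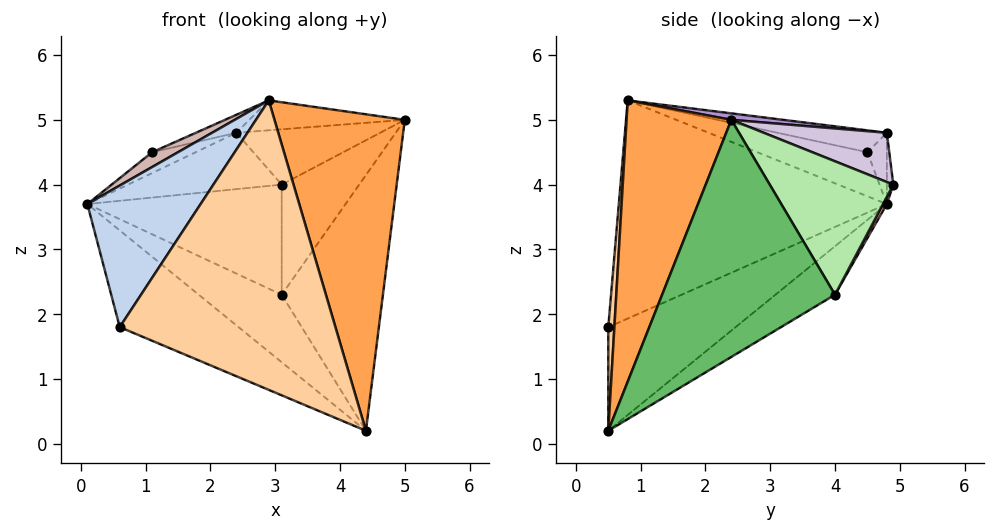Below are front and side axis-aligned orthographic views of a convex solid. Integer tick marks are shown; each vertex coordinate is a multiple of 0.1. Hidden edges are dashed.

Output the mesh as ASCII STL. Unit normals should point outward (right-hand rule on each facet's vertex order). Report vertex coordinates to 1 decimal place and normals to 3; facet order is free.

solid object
 facet normal -0.365 0.340 -0.867
  outer loop
   vertex 4.4 0.5 0.2
   vertex 0.6 0.5 1.8
   vertex 0.1 4.8 3.7
  endloop
 endfacet
 facet normal -0.776 -0.328 0.538
  outer loop
   vertex 2.9 0.8 5.3
   vertex 0.1 4.8 3.7
   vertex 0.6 0.5 1.8
  endloop
 endfacet
 facet normal 0.611 -0.759 0.224
  outer loop
   vertex 2.9 0.8 5.3
   vertex 4.4 0.5 0.2
   vertex 5.0 2.4 5.0
  endloop
 endfacet
 facet normal 0.028 -0.997 0.067
  outer loop
   vertex 2.9 0.8 5.3
   vertex 0.6 0.5 1.8
   vertex 4.4 0.5 0.2
  endloop
 endfacet
 facet normal 0.825 0.483 -0.294
  outer loop
   vertex 3.1 4.0 2.3
   vertex 5.0 2.4 5.0
   vertex 4.4 0.5 0.2
  endloop
 endfacet
 facet normal 0.816 0.511 -0.271
  outer loop
   vertex 3.1 4.0 2.3
   vertex 3.1 4.9 4.0
   vertex 5.0 2.4 5.0
  endloop
 endfacet
 facet normal -0.294 0.409 -0.864
  outer loop
   vertex 3.1 4.0 2.3
   vertex 4.4 0.5 0.2
   vertex 0.1 4.8 3.7
  endloop
 endfacet
 facet normal 0.017 0.884 -0.468
  outer loop
   vertex 3.1 4.0 2.3
   vertex 0.1 4.8 3.7
   vertex 3.1 4.9 4.0
  endloop
 endfacet
 facet normal 0.043 0.129 0.991
  outer loop
   vertex 2.4 4.8 4.8
   vertex 2.9 0.8 5.3
   vertex 5.0 2.4 5.0
  endloop
 endfacet
 facet normal 0.542 0.633 0.553
  outer loop
   vertex 2.4 4.8 4.8
   vertex 5.0 2.4 5.0
   vertex 3.1 4.9 4.0
  endloop
 endfacet
 facet normal -0.042 0.995 0.088
  outer loop
   vertex 2.4 4.8 4.8
   vertex 3.1 4.9 4.0
   vertex 0.1 4.8 3.7
  endloop
 endfacet
 facet normal -0.645 -0.152 0.749
  outer loop
   vertex 1.1 4.5 4.5
   vertex 0.1 4.8 3.7
   vertex 2.9 0.8 5.3
  endloop
 endfacet
 facet normal -0.310 0.695 0.648
  outer loop
   vertex 1.1 4.5 4.5
   vertex 2.4 4.8 4.8
   vertex 0.1 4.8 3.7
  endloop
 endfacet
 facet normal -0.244 0.090 0.966
  outer loop
   vertex 1.1 4.5 4.5
   vertex 2.9 0.8 5.3
   vertex 2.4 4.8 4.8
  endloop
 endfacet
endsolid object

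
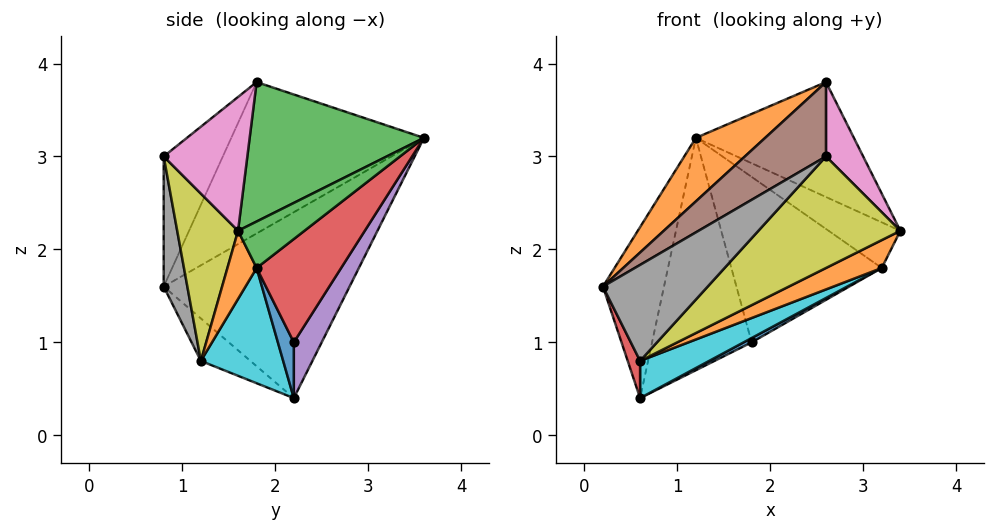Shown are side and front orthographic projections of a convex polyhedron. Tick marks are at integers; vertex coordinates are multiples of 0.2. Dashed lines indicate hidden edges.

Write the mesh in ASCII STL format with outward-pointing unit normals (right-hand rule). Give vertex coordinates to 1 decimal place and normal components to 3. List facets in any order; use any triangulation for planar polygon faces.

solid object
 facet normal -0.949 0.312 0.047
  outer loop
   vertex 0.6 2.2 0.4
   vertex 0.2 0.8 1.6
   vertex 1.2 3.6 3.2
  endloop
 endfacet
 facet normal -0.608 -0.219 0.763
  outer loop
   vertex 2.6 1.8 3.8
   vertex 1.2 3.6 3.2
   vertex 0.2 0.8 1.6
  endloop
 endfacet
 facet normal 0.712 0.646 0.275
  outer loop
   vertex 2.6 1.8 3.8
   vertex 3.4 1.6 2.2
   vertex 1.2 3.6 3.2
  endloop
 endfacet
 facet normal -0.830 -0.207 -0.518
  outer loop
   vertex 0.6 1.2 0.8
   vertex 0.2 0.8 1.6
   vertex 0.6 2.2 0.4
  endloop
 endfacet
 facet normal 0.237 0.848 -0.475
  outer loop
   vertex 1.8 2.2 1.0
   vertex 0.6 2.2 0.4
   vertex 1.2 3.6 3.2
  endloop
 endfacet
 facet normal -0.415 -0.568 0.711
  outer loop
   vertex 2.6 0.8 3.0
   vertex 2.6 1.8 3.8
   vertex 0.2 0.8 1.6
  endloop
 endfacet
 facet normal 0.815 -0.362 0.453
  outer loop
   vertex 2.6 0.8 3.0
   vertex 3.4 1.6 2.2
   vertex 2.6 1.8 3.8
  endloop
 endfacet
 facet normal 0.206 -0.913 -0.353
  outer loop
   vertex 2.6 0.8 3.0
   vertex 0.2 0.8 1.6
   vertex 0.6 1.2 0.8
  endloop
 endfacet
 facet normal 0.349 -0.814 -0.465
  outer loop
   vertex 2.6 0.8 3.0
   vertex 0.6 1.2 0.8
   vertex 3.4 1.6 2.2
  endloop
 endfacet
 facet normal 0.405 -0.340 -0.849
  outer loop
   vertex 3.2 1.8 1.8
   vertex 0.6 1.2 0.8
   vertex 0.6 2.2 0.4
  endloop
 endfacet
 facet normal 0.436 -0.218 -0.873
  outer loop
   vertex 3.2 1.8 1.8
   vertex 0.6 2.2 0.4
   vertex 1.8 2.2 1.0
  endloop
 endfacet
 facet normal 0.385 -0.734 -0.559
  outer loop
   vertex 3.2 1.8 1.8
   vertex 3.4 1.6 2.2
   vertex 0.6 1.2 0.8
  endloop
 endfacet
 facet normal 0.679 0.733 0.027
  outer loop
   vertex 3.2 1.8 1.8
   vertex 1.2 3.6 3.2
   vertex 3.4 1.6 2.2
  endloop
 endfacet
 facet normal 0.451 0.803 -0.388
  outer loop
   vertex 3.2 1.8 1.8
   vertex 1.8 2.2 1.0
   vertex 1.2 3.6 3.2
  endloop
 endfacet
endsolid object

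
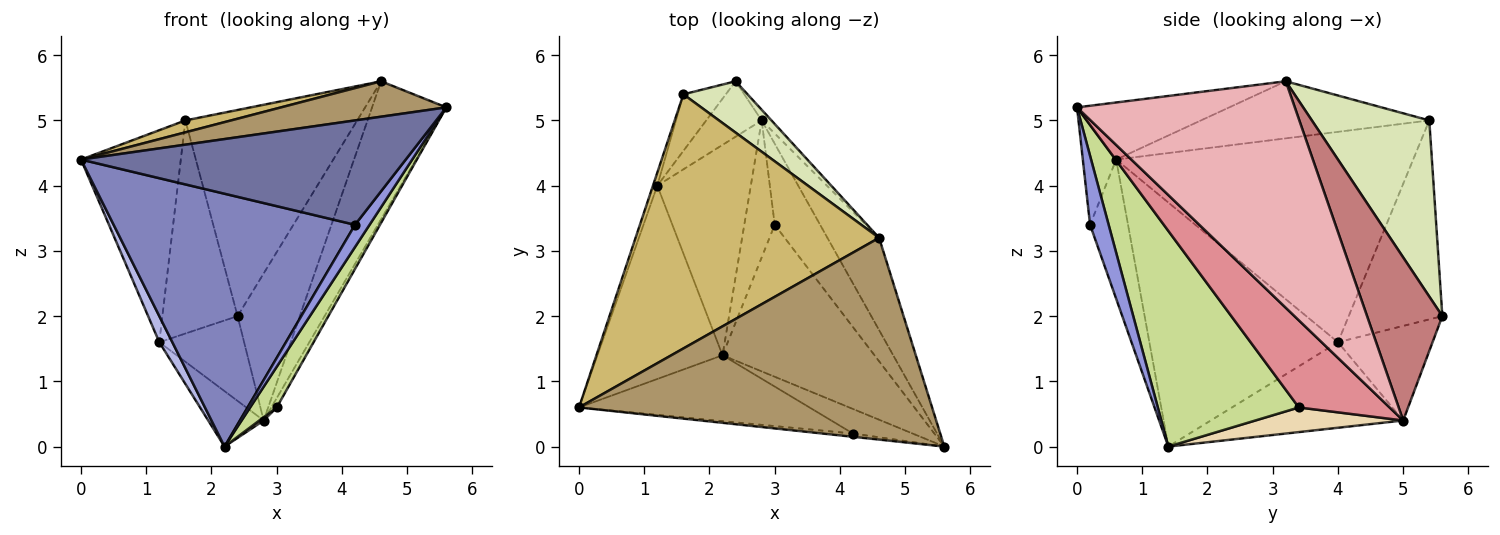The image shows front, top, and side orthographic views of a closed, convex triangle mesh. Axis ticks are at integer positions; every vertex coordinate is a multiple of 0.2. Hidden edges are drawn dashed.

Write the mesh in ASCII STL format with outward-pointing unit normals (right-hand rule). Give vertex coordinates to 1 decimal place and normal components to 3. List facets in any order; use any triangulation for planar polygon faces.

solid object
 facet normal -0.102 -0.994 -0.031
  outer loop
   vertex 4.2 0.2 3.4
   vertex 5.6 0.0 5.2
   vertex 0.0 0.6 4.4
  endloop
 endfacet
 facet normal -0.150 -0.957 -0.249
  outer loop
   vertex 4.2 0.2 3.4
   vertex 0.0 0.6 4.4
   vertex 2.2 1.4 0.0
  endloop
 endfacet
 facet normal 0.651 -0.510 -0.563
  outer loop
   vertex 4.2 0.2 3.4
   vertex 2.2 1.4 0.0
   vertex 5.6 0.0 5.2
  endloop
 endfacet
 facet normal -0.888 -0.061 -0.455
  outer loop
   vertex 1.2 4.0 1.6
   vertex 2.2 1.4 0.0
   vertex 0.0 0.6 4.4
  endloop
 endfacet
 facet normal -0.948 0.318 -0.020
  outer loop
   vertex 1.2 4.0 1.6
   vertex 0.0 0.6 4.4
   vertex 1.6 5.4 5.0
  endloop
 endfacet
 facet normal -0.769 0.618 -0.164
  outer loop
   vertex 1.2 4.0 1.6
   vertex 1.6 5.4 5.0
   vertex 2.4 5.6 2.0
  endloop
 endfacet
 facet normal 0.808 -0.152 -0.569
  outer loop
   vertex 3.0 3.4 0.6
   vertex 5.6 0.0 5.2
   vertex 2.2 1.4 0.0
  endloop
 endfacet
 facet normal 0.553 0.809 0.201
  outer loop
   vertex 4.6 3.2 5.6
   vertex 2.4 5.6 2.0
   vertex 1.6 5.4 5.0
  endloop
 endfacet
 facet normal -0.157 -0.171 0.973
  outer loop
   vertex 4.6 3.2 5.6
   vertex 0.0 0.6 4.4
   vertex 5.6 0.0 5.2
  endloop
 endfacet
 facet normal -0.228 -0.046 0.973
  outer loop
   vertex 4.6 3.2 5.6
   vertex 1.6 5.4 5.0
   vertex 0.0 0.6 4.4
  endloop
 endfacet
 facet normal -0.663 0.191 -0.724
  outer loop
   vertex 2.8 5.0 0.4
   vertex 2.2 1.4 0.0
   vertex 1.2 4.0 1.6
  endloop
 endfacet
 facet normal 0.629 -0.019 -0.777
  outer loop
   vertex 2.8 5.0 0.4
   vertex 3.0 3.4 0.6
   vertex 2.2 1.4 0.0
  endloop
 endfacet
 facet normal -0.682 0.612 -0.400
  outer loop
   vertex 2.8 5.0 0.4
   vertex 1.2 4.0 1.6
   vertex 2.4 5.6 2.0
  endloop
 endfacet
 facet normal 0.770 0.636 -0.046
  outer loop
   vertex 2.8 5.0 0.4
   vertex 2.4 5.6 2.0
   vertex 4.6 3.2 5.6
  endloop
 endfacet
 facet normal 0.886 0.053 -0.461
  outer loop
   vertex 2.8 5.0 0.4
   vertex 5.6 0.0 5.2
   vertex 3.0 3.4 0.6
  endloop
 endfacet
 facet normal 0.925 0.315 -0.211
  outer loop
   vertex 2.8 5.0 0.4
   vertex 4.6 3.2 5.6
   vertex 5.6 0.0 5.2
  endloop
 endfacet
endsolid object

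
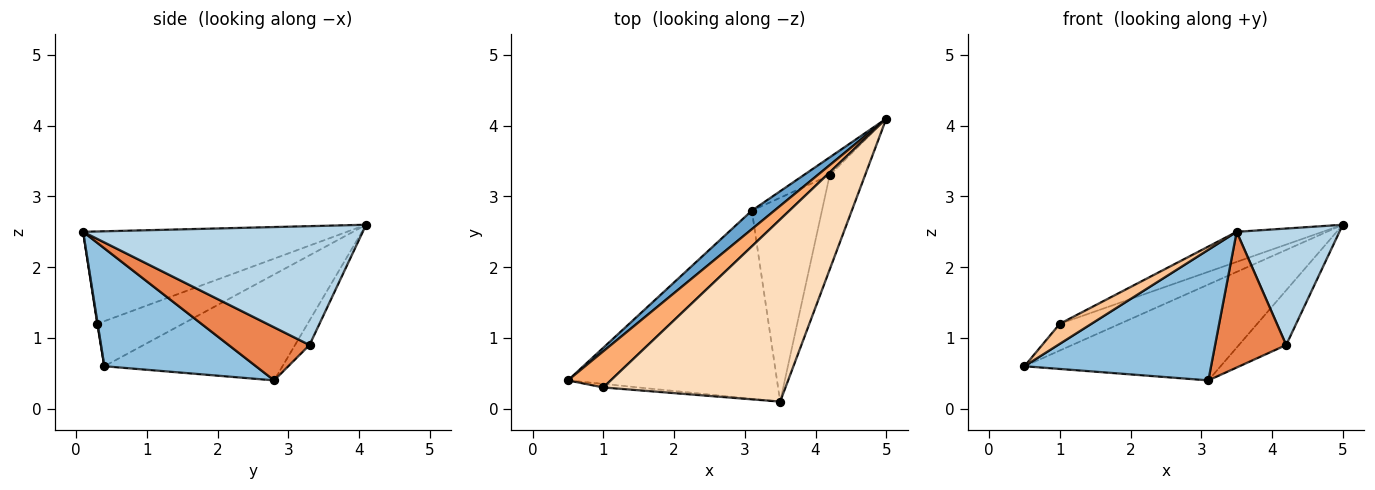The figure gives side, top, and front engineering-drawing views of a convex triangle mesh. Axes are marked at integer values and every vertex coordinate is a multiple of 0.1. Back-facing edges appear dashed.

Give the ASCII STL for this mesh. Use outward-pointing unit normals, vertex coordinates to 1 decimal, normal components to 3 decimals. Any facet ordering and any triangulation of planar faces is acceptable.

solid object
 facet normal -0.666 0.733 0.142
  outer loop
   vertex 3.1 2.8 0.4
   vertex 0.5 0.4 0.6
   vertex 5.0 4.1 2.6
  endloop
 endfacet
 facet normal 0.420 -0.517 -0.745
  outer loop
   vertex 3.1 2.8 0.4
   vertex 3.5 0.1 2.5
   vertex 0.5 0.4 0.6
  endloop
 endfacet
 facet normal 0.904 -0.332 -0.269
  outer loop
   vertex 4.2 3.3 0.9
   vertex 5.0 4.1 2.6
   vertex 3.5 0.1 2.5
  endloop
 endfacet
 facet normal -0.279 0.913 -0.298
  outer loop
   vertex 4.2 3.3 0.9
   vertex 3.1 2.8 0.4
   vertex 5.0 4.1 2.6
  endloop
 endfacet
 facet normal 0.533 -0.469 -0.704
  outer loop
   vertex 4.2 3.3 0.9
   vertex 3.5 0.1 2.5
   vertex 3.1 2.8 0.4
  endloop
 endfacet
 facet normal -0.646 0.454 0.614
  outer loop
   vertex 1.0 0.3 1.2
   vertex 5.0 4.1 2.6
   vertex 0.5 0.4 0.6
  endloop
 endfacet
 facet normal 0.012 -0.985 -0.174
  outer loop
   vertex 1.0 0.3 1.2
   vertex 0.5 0.4 0.6
   vertex 3.5 0.1 2.5
  endloop
 endfacet
 facet normal -0.447 0.146 0.882
  outer loop
   vertex 1.0 0.3 1.2
   vertex 3.5 0.1 2.5
   vertex 5.0 4.1 2.6
  endloop
 endfacet
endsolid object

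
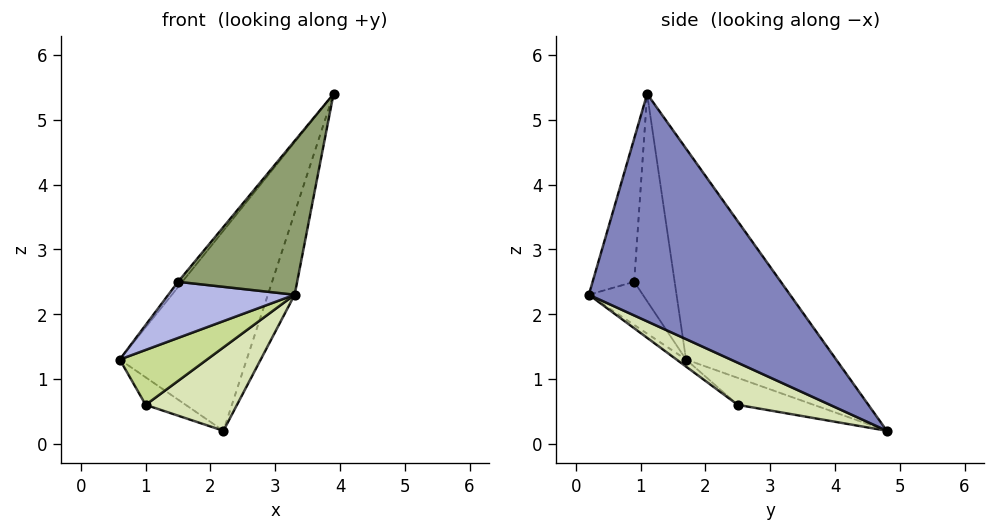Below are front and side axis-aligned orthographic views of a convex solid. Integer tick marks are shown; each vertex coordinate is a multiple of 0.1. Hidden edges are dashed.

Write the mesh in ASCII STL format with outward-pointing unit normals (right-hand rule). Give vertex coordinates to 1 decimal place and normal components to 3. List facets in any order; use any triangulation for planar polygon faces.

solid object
 facet normal -0.623 0.527 0.578
  outer loop
   vertex 2.2 4.8 0.2
   vertex 0.6 1.7 1.3
   vertex 3.9 1.1 5.4
  endloop
 endfacet
 facet normal 0.966 0.129 -0.224
  outer loop
   vertex 3.3 0.2 2.3
   vertex 2.2 4.8 0.2
   vertex 3.9 1.1 5.4
  endloop
 endfacet
 facet normal -0.771 0.081 0.632
  outer loop
   vertex 1.5 0.9 2.5
   vertex 3.9 1.1 5.4
   vertex 0.6 1.7 1.3
  endloop
 endfacet
 facet normal -0.374 -0.876 -0.303
  outer loop
   vertex 1.5 0.9 2.5
   vertex 0.6 1.7 1.3
   vertex 3.3 0.2 2.3
  endloop
 endfacet
 facet normal -0.312 -0.894 0.320
  outer loop
   vertex 1.5 0.9 2.5
   vertex 3.3 0.2 2.3
   vertex 3.9 1.1 5.4
  endloop
 endfacet
 facet normal -0.884 0.466 0.027
  outer loop
   vertex 1.0 2.5 0.6
   vertex 0.6 1.7 1.3
   vertex 2.2 4.8 0.2
  endloop
 endfacet
 facet normal -0.070 -0.637 -0.768
  outer loop
   vertex 1.0 2.5 0.6
   vertex 3.3 0.2 2.3
   vertex 0.6 1.7 1.3
  endloop
 endfacet
 facet normal 0.329 -0.326 -0.886
  outer loop
   vertex 1.0 2.5 0.6
   vertex 2.2 4.8 0.2
   vertex 3.3 0.2 2.3
  endloop
 endfacet
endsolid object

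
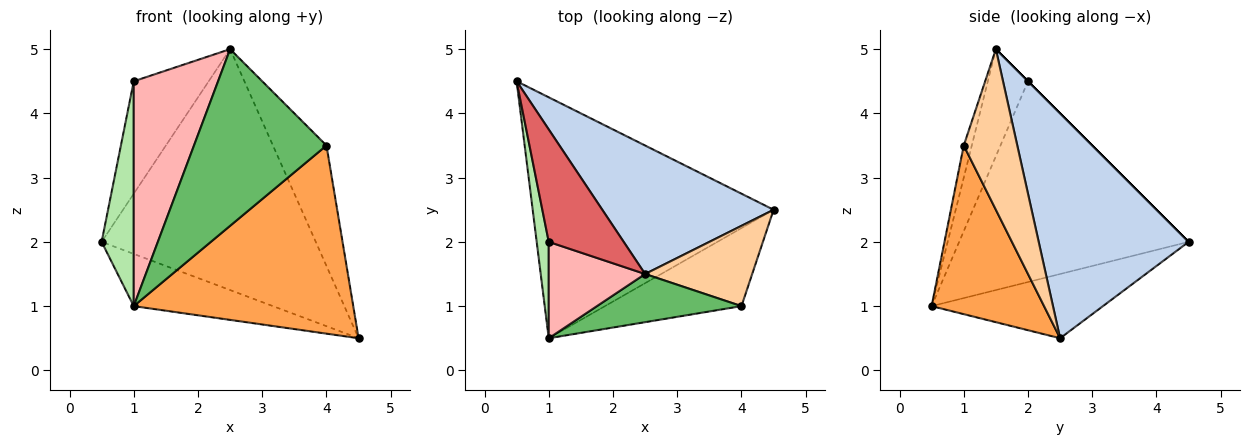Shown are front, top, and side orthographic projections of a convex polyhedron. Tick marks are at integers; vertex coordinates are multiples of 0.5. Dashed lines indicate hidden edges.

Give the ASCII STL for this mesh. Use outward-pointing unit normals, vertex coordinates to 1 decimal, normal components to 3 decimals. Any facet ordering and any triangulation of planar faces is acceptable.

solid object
 facet normal -0.252 0.205 -0.946
  outer loop
   vertex 1.0 0.5 1.0
   vertex 0.5 4.5 2.0
   vertex 4.5 2.5 0.5
  endloop
 endfacet
 facet normal 0.525 0.751 0.400
  outer loop
   vertex 2.5 1.5 5.0
   vertex 4.5 2.5 0.5
   vertex 0.5 4.5 2.0
  endloop
 endfacet
 facet normal 0.428 -0.835 -0.346
  outer loop
   vertex 4.0 1.0 3.5
   vertex 1.0 0.5 1.0
   vertex 4.5 2.5 0.5
  endloop
 endfacet
 facet normal 0.640 0.640 0.426
  outer loop
   vertex 4.0 1.0 3.5
   vertex 4.5 2.5 0.5
   vertex 2.5 1.5 5.0
  endloop
 endfacet
 facet normal -0.058 -0.963 0.263
  outer loop
   vertex 4.0 1.0 3.5
   vertex 2.5 1.5 5.0
   vertex 1.0 0.5 1.0
  endloop
 endfacet
 facet normal -0.989 -0.138 0.059
  outer loop
   vertex 1.0 2.0 4.5
   vertex 0.5 4.5 2.0
   vertex 1.0 0.5 1.0
  endloop
 endfacet
 facet normal 0.000 0.707 0.707
  outer loop
   vertex 1.0 2.0 4.5
   vertex 2.5 1.5 5.0
   vertex 0.5 4.5 2.0
  endloop
 endfacet
 facet normal -0.401 -0.842 0.361
  outer loop
   vertex 1.0 2.0 4.5
   vertex 1.0 0.5 1.0
   vertex 2.5 1.5 5.0
  endloop
 endfacet
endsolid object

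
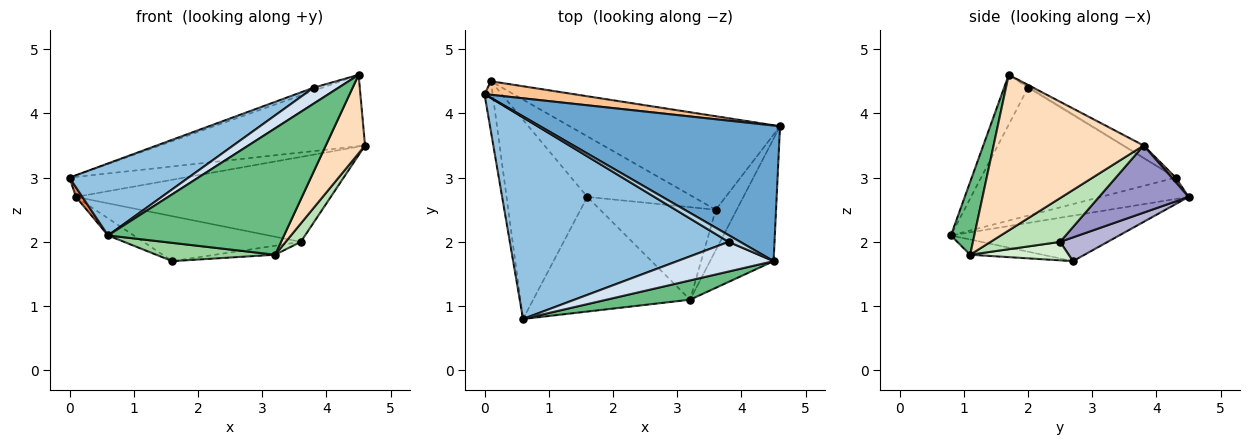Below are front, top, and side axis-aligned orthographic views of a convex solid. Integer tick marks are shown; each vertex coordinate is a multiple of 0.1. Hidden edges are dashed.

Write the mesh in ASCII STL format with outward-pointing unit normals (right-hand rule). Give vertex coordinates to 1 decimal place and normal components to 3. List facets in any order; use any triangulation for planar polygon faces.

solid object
 facet normal -0.046 0.465 0.884
  outer loop
   vertex 4.5 1.7 4.6
   vertex 4.6 3.8 3.5
   vertex 0.0 4.3 3.0
  endloop
 endfacet
 facet normal -0.482 -0.295 0.825
  outer loop
   vertex 3.8 2.0 4.4
   vertex 0.0 4.3 3.0
   vertex 0.6 0.8 2.1
  endloop
 endfacet
 facet normal -0.077 0.423 0.903
  outer loop
   vertex 3.8 2.0 4.4
   vertex 4.5 1.7 4.6
   vertex 0.0 4.3 3.0
  endloop
 endfacet
 facet normal -0.414 -0.432 0.801
  outer loop
   vertex 3.8 2.0 4.4
   vertex 0.6 0.8 2.1
   vertex 4.5 1.7 4.6
  endloop
 endfacet
 facet normal -0.932 -0.068 -0.356
  outer loop
   vertex 0.1 4.5 2.7
   vertex 0.6 0.8 2.1
   vertex 0.0 4.3 3.0
  endloop
 endfacet
 facet normal -0.490 0.075 -0.869
  outer loop
   vertex 0.1 4.5 2.7
   vertex 1.6 2.7 1.7
   vertex 0.6 0.8 2.1
  endloop
 endfacet
 facet normal 0.029 0.827 0.561
  outer loop
   vertex 0.1 4.5 2.7
   vertex 0.0 4.3 3.0
   vertex 4.6 3.8 3.5
  endloop
 endfacet
 facet normal 0.900 -0.235 -0.367
  outer loop
   vertex 3.2 1.1 1.8
   vertex 4.6 3.8 3.5
   vertex 4.5 1.7 4.6
  endloop
 endfacet
 facet normal 0.130 -0.980 0.150
  outer loop
   vertex 3.2 1.1 1.8
   vertex 4.5 1.7 4.6
   vertex 0.6 0.8 2.1
  endloop
 endfacet
 facet normal -0.095 -0.157 -0.983
  outer loop
   vertex 3.2 1.1 1.8
   vertex 0.6 0.8 2.1
   vertex 1.6 2.7 1.7
  endloop
 endfacet
 facet normal 0.885 -0.192 -0.423
  outer loop
   vertex 3.6 2.5 2.0
   vertex 4.6 3.8 3.5
   vertex 3.2 1.1 1.8
  endloop
 endfacet
 facet normal 0.157 0.096 -0.983
  outer loop
   vertex 3.6 2.5 2.0
   vertex 3.2 1.1 1.8
   vertex 1.6 2.7 1.7
  endloop
 endfacet
 facet normal 0.230 0.654 -0.720
  outer loop
   vertex 3.6 2.5 2.0
   vertex 0.1 4.5 2.7
   vertex 4.6 3.8 3.5
  endloop
 endfacet
 facet normal 0.177 0.587 -0.790
  outer loop
   vertex 3.6 2.5 2.0
   vertex 1.6 2.7 1.7
   vertex 0.1 4.5 2.7
  endloop
 endfacet
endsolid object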